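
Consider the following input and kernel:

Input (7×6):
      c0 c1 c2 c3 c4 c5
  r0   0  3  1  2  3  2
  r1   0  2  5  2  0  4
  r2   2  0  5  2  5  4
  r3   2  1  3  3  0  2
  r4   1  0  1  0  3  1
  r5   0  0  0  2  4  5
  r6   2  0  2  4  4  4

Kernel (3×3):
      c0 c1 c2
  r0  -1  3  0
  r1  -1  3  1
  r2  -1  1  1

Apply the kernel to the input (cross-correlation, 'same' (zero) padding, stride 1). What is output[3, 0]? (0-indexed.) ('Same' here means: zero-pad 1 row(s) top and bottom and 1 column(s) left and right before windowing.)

14

The receptive field on the zero-padded input at this output position is [0 2 0 / 0 2 1 / 0 1 0]. Elementwise product with the kernel and sum: 0·-1 + 2·3 + 0·-1 + 2·3 + 1·1 + 0·-1 + 1·1 + 0·1.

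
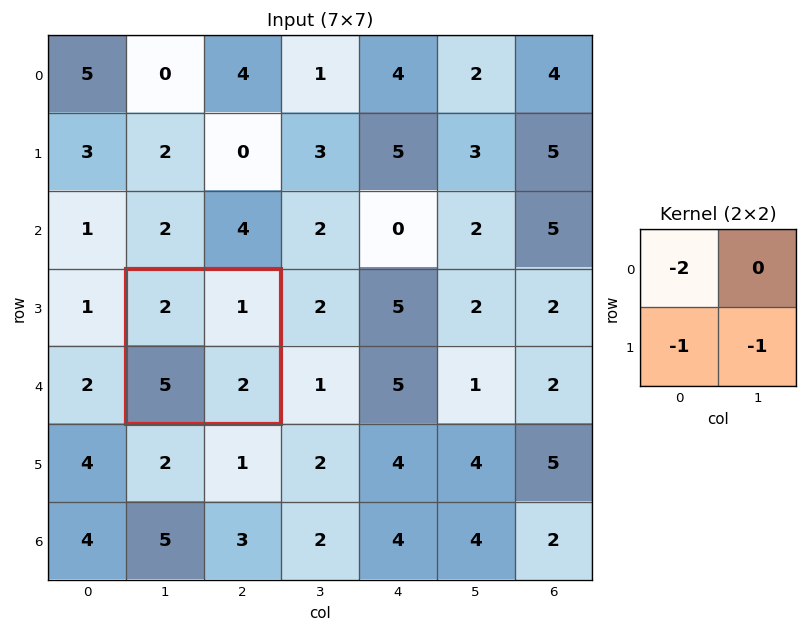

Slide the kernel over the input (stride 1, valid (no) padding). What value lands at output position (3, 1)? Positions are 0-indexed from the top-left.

-11

The receptive field on the input at this output position is [2 1 / 5 2]. Elementwise product with the kernel and sum: 2·-2 + 5·-1 + 2·-1.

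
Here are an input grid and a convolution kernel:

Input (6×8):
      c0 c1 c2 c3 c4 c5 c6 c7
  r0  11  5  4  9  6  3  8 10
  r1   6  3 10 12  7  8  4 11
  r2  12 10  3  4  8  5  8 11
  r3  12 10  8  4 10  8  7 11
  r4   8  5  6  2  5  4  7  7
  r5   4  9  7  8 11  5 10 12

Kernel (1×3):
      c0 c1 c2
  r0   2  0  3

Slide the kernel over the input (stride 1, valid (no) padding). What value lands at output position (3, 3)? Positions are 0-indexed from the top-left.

32

The receptive field on the input at this output position is [4 10 8]. Elementwise product with the kernel and sum: 4·2 + 8·3.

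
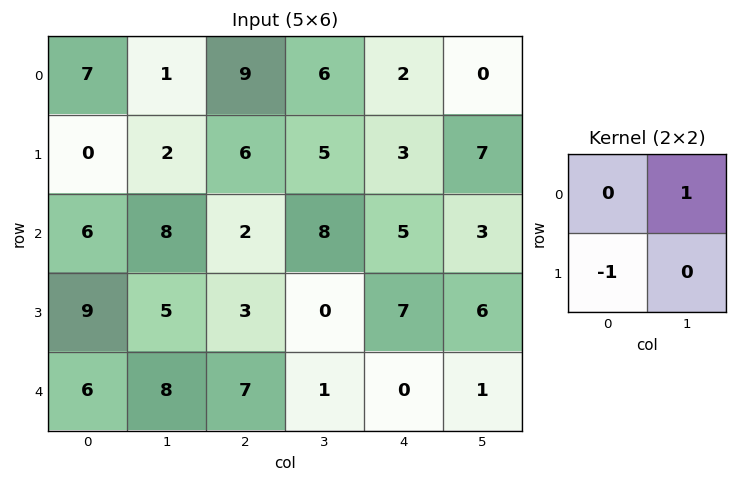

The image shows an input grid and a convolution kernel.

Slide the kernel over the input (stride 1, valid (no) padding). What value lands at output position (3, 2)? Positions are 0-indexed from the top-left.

The receptive field on the input at this output position is [3 0 / 7 1]. Elementwise product with the kernel and sum: 0·1 + 7·-1.

-7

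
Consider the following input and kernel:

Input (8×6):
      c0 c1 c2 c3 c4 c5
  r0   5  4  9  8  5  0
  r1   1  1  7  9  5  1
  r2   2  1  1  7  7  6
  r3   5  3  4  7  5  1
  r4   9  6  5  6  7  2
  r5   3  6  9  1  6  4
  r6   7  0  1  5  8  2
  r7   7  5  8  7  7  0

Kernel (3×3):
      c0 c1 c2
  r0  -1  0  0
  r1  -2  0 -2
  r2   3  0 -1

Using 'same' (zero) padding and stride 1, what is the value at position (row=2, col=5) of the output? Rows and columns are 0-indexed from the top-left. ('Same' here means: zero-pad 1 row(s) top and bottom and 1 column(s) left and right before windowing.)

The receptive field on the zero-padded input at this output position is [5 1 0 / 7 6 0 / 5 1 0]. Elementwise product with the kernel and sum: 5·-1 + 7·-2 + 0·-2 + 5·3 + 0·-1.

-4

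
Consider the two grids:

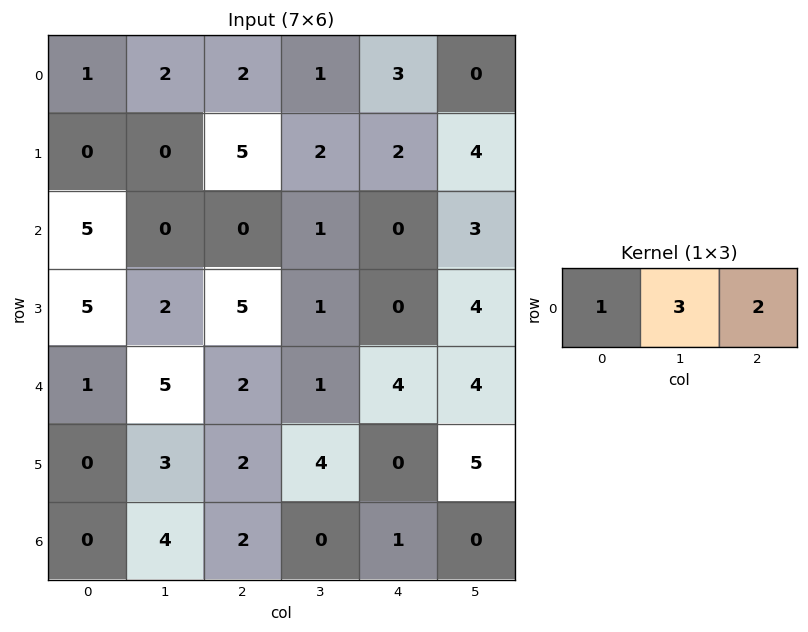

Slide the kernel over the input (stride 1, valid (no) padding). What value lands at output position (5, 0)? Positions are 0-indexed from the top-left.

13

The receptive field on the input at this output position is [0 3 2]. Elementwise product with the kernel and sum: 0·1 + 3·3 + 2·2.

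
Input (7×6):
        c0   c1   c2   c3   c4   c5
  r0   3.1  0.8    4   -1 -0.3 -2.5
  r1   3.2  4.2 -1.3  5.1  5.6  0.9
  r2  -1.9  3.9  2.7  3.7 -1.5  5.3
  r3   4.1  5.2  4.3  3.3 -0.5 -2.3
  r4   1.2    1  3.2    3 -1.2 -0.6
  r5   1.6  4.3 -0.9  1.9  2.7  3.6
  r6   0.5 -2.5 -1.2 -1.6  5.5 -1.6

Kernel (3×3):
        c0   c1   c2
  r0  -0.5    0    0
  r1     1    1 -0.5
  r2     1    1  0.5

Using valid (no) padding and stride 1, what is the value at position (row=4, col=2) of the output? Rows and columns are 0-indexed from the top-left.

-2

The receptive field on the input at this output position is [3.2 3 -1.2 / -0.9 1.9 2.7 / -1.2 -1.6 5.5]. Elementwise product with the kernel and sum: 3.2·-0.5 + -0.9·1 + 1.9·1 + 2.7·-0.5 + -1.2·1 + -1.6·1 + 5.5·0.5.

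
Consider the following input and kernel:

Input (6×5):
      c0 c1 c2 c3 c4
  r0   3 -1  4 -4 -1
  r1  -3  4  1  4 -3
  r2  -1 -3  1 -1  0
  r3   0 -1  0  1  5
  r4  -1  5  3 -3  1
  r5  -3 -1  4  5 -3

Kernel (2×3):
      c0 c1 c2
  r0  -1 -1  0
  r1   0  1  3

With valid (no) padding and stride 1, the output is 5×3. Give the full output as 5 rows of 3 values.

5 10 -5
-1 -7 -6
3 5 16
15 -5 -1
7 11 -4

Output[0,0]: The receptive field on the input at this output position is [3 -1 4 / -3 4 1]. Elementwise product with the kernel and sum: 3·-1 + -1·-1 + 4·1 + 1·3.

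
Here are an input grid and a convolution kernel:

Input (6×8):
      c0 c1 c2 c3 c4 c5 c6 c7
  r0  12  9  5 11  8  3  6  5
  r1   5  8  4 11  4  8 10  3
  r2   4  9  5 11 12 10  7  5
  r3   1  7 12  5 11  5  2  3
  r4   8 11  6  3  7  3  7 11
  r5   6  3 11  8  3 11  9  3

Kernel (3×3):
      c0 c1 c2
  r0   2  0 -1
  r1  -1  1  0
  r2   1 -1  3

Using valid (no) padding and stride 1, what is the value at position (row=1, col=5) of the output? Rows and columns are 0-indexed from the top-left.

22

The receptive field on the input at this output position is [8 10 3 / 10 7 5 / 5 2 3]. Elementwise product with the kernel and sum: 8·2 + 3·-1 + 10·-1 + 7·1 + 5·1 + 2·-1 + 3·3.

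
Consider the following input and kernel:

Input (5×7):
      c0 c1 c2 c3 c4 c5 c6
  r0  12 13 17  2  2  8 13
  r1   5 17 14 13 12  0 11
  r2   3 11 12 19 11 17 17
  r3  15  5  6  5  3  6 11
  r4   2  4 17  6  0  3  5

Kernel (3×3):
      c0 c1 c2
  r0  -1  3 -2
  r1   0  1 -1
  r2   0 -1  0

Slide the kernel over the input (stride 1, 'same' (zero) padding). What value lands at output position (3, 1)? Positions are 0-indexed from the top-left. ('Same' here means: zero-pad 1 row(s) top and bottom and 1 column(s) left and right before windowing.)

The receptive field on the zero-padded input at this output position is [3 11 12 / 15 5 6 / 2 4 17]. Elementwise product with the kernel and sum: 3·-1 + 11·3 + 12·-2 + 5·1 + 6·-1 + 4·-1.

1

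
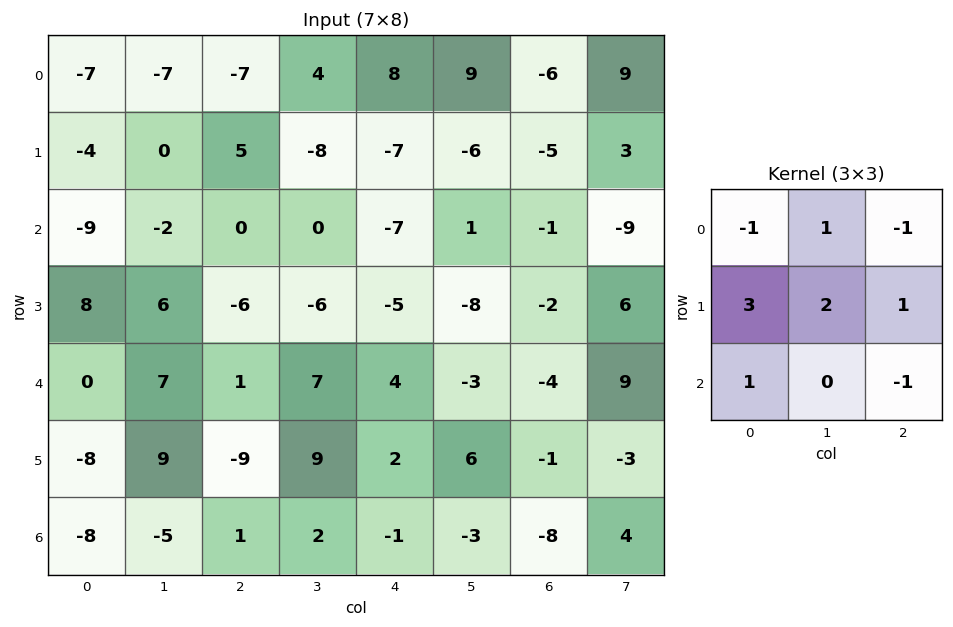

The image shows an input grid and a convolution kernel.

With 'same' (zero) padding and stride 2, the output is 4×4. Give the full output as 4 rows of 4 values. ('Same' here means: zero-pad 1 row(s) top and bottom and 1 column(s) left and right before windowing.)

-21 -23 35 15
-30 19 -4 -24
0 24 38 1
-38 -38 -12 -25

Output[0,0]: The receptive field on the zero-padded input at this output position is [0 0 0 / 0 -7 -7 / 0 -4 0]. Elementwise product with the kernel and sum: 0·-1 + 0·1 + 0·-1 + 0·3 + -7·2 + -7·1 + 0·1 + 0·-1.
Output[0,1]: The receptive field on the zero-padded input at this output position is [0 0 0 / -7 -7 4 / 0 5 -8]. Elementwise product with the kernel and sum: 0·-1 + 0·1 + 0·-1 + -7·3 + -7·2 + 4·1 + 0·1 + -8·-1.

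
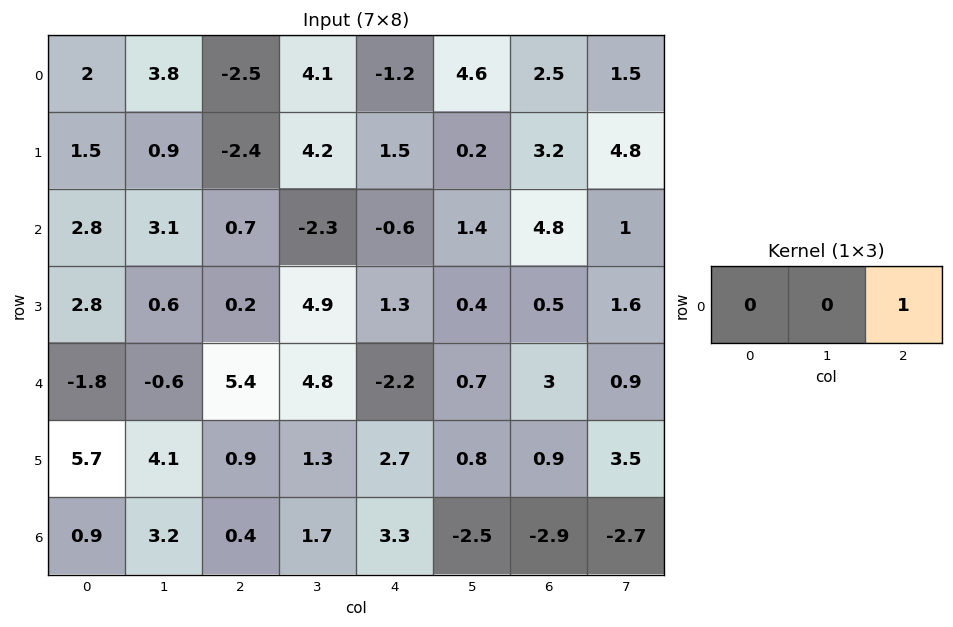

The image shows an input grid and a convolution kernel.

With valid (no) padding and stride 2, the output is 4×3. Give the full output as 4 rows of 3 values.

Output[0,0]: The receptive field on the input at this output position is [2 3.8 -2.5]. Elementwise product with the kernel and sum: -2.5·1.

-2.5 -1.2 2.5
0.7 -0.6 4.8
5.4 -2.2 3
0.4 3.3 -2.9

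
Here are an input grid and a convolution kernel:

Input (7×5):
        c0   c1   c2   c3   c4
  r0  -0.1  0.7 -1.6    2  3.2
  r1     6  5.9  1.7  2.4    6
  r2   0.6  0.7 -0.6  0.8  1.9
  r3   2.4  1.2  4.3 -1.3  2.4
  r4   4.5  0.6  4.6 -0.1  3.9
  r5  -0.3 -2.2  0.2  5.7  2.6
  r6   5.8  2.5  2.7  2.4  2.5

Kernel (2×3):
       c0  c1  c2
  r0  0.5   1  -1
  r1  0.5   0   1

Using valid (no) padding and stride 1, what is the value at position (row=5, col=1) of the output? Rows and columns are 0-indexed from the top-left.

-2.95

The receptive field on the input at this output position is [-2.2 0.2 5.7 / 2.5 2.7 2.4]. Elementwise product with the kernel and sum: -2.2·0.5 + 0.2·1 + 5.7·-1 + 2.5·0.5 + 2.4·1.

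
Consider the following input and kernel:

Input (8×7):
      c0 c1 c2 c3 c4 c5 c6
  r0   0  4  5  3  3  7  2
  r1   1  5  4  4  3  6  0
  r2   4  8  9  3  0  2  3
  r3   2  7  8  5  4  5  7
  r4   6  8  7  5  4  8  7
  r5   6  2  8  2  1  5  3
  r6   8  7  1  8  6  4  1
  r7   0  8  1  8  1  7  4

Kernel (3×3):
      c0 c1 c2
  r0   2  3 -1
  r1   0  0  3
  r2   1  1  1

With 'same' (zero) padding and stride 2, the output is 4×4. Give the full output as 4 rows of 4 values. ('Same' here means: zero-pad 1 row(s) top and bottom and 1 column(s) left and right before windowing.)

Output[0,0]: The receptive field on the zero-padded input at this output position is [0 0 0 / 0 0 4 / 0 1 5]. Elementwise product with the kernel and sum: 0·2 + 0·3 + 0·-1 + 4·3 + 0·1 + 1·1 + 5·1.

18 22 34 6
31 47 31 24
31 60 49 39
45 67 30 30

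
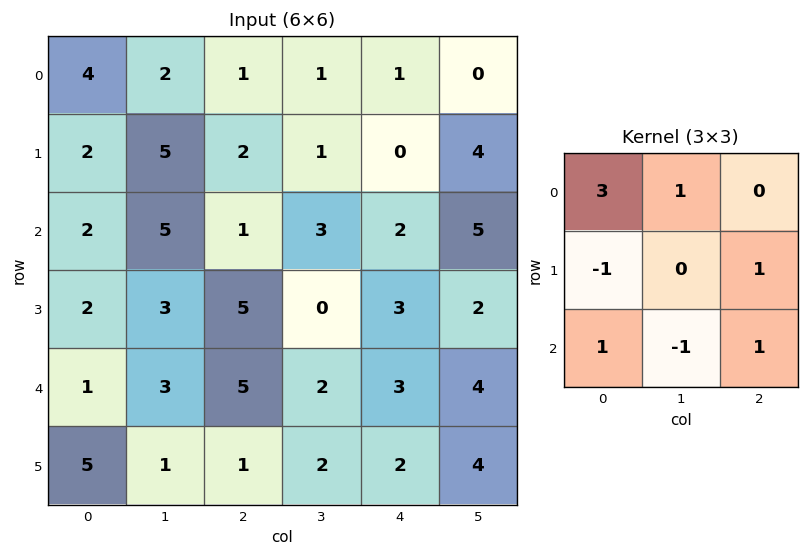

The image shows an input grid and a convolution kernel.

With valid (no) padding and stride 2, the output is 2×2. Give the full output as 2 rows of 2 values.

12 2
17 10

Output[0,0]: The receptive field on the input at this output position is [4 2 1 / 2 5 2 / 2 5 1]. Elementwise product with the kernel and sum: 4·3 + 2·1 + 2·-1 + 2·1 + 2·1 + 5·-1 + 1·1.
Output[0,1]: The receptive field on the input at this output position is [1 1 1 / 2 1 0 / 1 3 2]. Elementwise product with the kernel and sum: 1·3 + 1·1 + 2·-1 + 0·1 + 1·1 + 3·-1 + 2·1.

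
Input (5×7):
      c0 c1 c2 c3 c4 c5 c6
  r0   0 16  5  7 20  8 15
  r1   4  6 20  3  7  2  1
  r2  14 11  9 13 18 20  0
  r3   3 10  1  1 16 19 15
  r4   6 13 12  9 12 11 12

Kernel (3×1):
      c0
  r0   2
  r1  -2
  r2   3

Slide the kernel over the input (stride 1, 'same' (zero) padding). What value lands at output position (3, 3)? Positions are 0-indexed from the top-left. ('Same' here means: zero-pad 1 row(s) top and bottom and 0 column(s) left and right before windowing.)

51

The receptive field on the zero-padded input at this output position is [13 / 1 / 9]. Elementwise product with the kernel and sum: 13·2 + 1·-2 + 9·3.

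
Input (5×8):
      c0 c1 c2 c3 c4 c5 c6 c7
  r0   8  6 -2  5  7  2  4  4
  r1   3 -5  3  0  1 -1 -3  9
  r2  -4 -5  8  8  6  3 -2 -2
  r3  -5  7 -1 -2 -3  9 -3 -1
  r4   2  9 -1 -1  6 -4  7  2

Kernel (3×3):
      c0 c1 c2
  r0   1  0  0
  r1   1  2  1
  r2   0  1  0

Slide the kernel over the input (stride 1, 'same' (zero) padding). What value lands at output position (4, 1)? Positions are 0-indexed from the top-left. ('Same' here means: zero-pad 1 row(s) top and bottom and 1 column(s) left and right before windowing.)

The receptive field on the zero-padded input at this output position is [-5 7 -1 / 2 9 -1 / 0 0 0]. Elementwise product with the kernel and sum: -5·1 + 2·1 + 9·2 + -1·1 + 0·1.

14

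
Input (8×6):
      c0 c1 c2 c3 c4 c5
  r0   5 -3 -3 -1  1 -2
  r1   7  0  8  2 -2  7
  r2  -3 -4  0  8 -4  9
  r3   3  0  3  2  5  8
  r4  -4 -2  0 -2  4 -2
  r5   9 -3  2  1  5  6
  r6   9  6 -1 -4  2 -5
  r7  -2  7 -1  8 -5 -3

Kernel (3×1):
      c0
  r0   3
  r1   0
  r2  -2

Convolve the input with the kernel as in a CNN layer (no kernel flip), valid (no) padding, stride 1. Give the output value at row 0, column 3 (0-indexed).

-19

The receptive field on the input at this output position is [-1 / 2 / 8]. Elementwise product with the kernel and sum: -1·3 + 8·-2.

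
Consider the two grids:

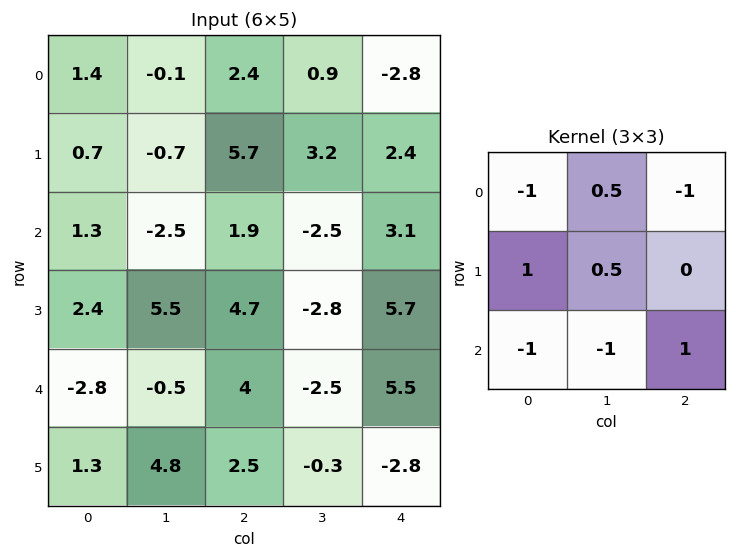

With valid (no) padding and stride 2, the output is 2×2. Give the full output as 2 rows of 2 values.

-0.4 11.85
8 1.05

Output[0,0]: The receptive field on the input at this output position is [1.4 -0.1 2.4 / 0.7 -0.7 5.7 / 1.3 -2.5 1.9]. Elementwise product with the kernel and sum: 1.4·-1 + -0.1·0.5 + 2.4·-1 + 0.7·1 + -0.7·0.5 + 1.3·-1 + -2.5·-1 + 1.9·1.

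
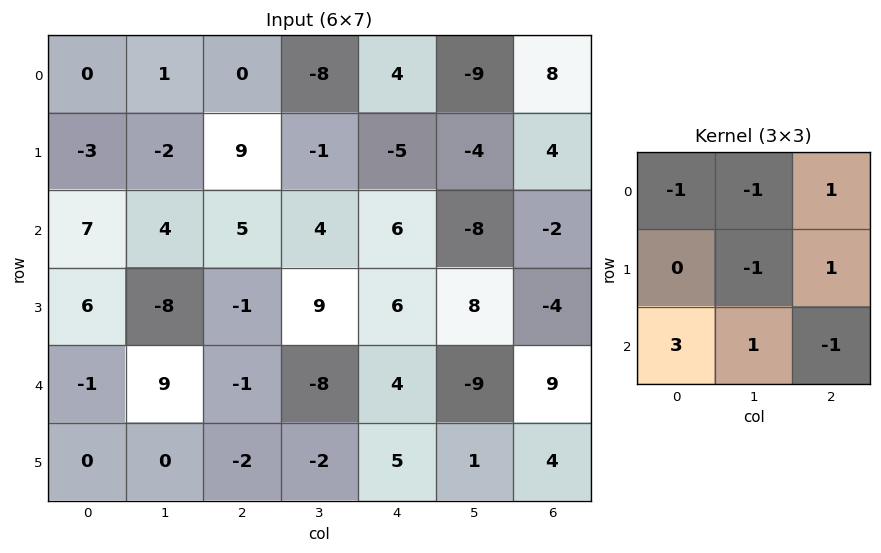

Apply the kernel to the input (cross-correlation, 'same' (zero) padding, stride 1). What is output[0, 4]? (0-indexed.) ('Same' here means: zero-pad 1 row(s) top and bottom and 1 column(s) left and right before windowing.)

The receptive field on the zero-padded input at this output position is [0 0 0 / -8 4 -9 / -1 -5 -4]. Elementwise product with the kernel and sum: 0·-1 + 0·-1 + 0·1 + 4·-1 + -9·1 + -1·3 + -5·1 + -4·-1.

-17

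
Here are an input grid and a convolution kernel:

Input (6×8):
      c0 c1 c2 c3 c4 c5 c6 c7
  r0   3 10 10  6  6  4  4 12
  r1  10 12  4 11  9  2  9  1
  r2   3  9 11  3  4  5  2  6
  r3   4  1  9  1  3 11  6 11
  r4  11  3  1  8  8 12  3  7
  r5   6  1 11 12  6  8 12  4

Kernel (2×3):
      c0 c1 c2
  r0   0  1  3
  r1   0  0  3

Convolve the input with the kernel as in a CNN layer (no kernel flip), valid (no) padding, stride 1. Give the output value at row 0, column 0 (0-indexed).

52

The receptive field on the input at this output position is [3 10 10 / 10 12 4]. Elementwise product with the kernel and sum: 10·1 + 10·3 + 4·3.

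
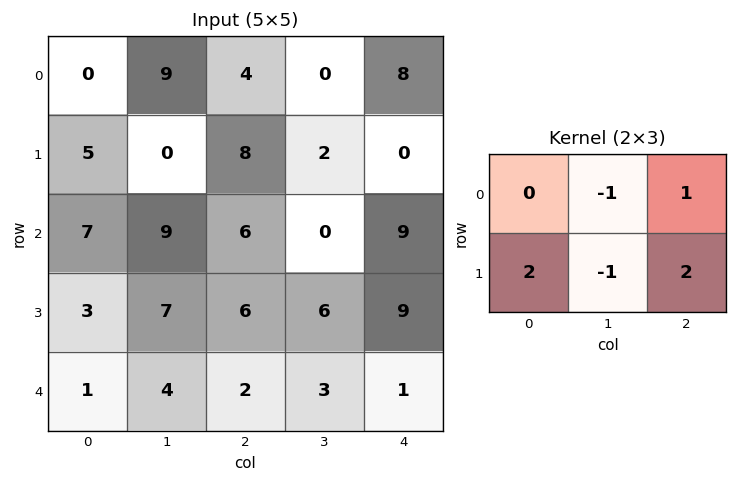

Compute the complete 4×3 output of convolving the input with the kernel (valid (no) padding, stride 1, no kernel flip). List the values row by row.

21 -8 22
25 6 28
8 14 33
1 12 6

Output[0,0]: The receptive field on the input at this output position is [0 9 4 / 5 0 8]. Elementwise product with the kernel and sum: 9·-1 + 4·1 + 5·2 + 0·-1 + 8·2.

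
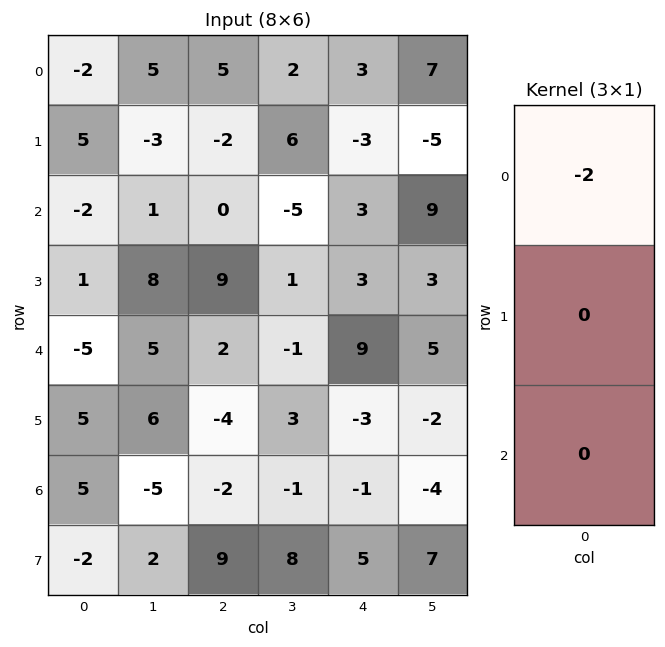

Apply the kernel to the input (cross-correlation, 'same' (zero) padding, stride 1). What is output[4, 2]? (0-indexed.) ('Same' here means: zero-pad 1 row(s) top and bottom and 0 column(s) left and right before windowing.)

-18

The receptive field on the zero-padded input at this output position is [9 / 2 / -4]. Elementwise product with the kernel and sum: 9·-2.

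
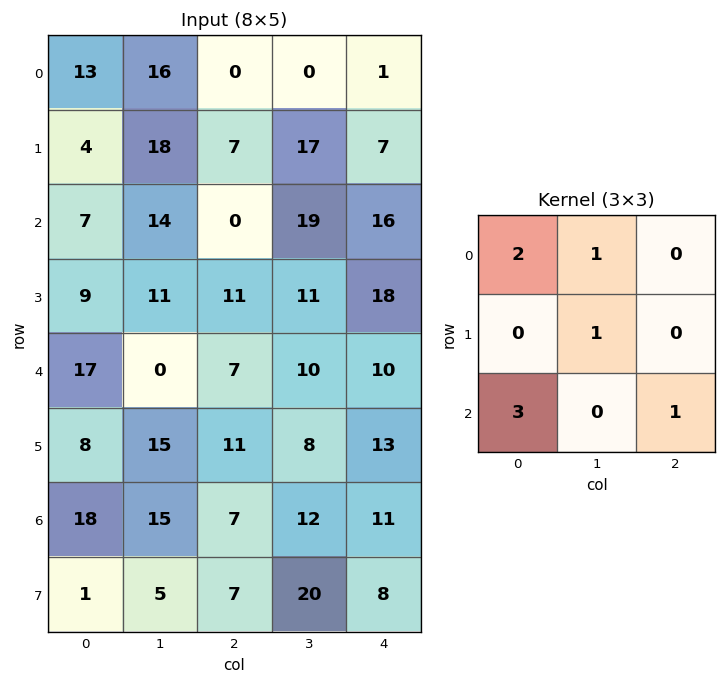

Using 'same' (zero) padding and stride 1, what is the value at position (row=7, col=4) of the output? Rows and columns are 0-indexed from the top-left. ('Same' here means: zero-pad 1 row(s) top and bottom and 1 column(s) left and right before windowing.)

43

The receptive field on the zero-padded input at this output position is [12 11 0 / 20 8 0 / 0 0 0]. Elementwise product with the kernel and sum: 12·2 + 11·1 + 8·1 + 0·3 + 0·1.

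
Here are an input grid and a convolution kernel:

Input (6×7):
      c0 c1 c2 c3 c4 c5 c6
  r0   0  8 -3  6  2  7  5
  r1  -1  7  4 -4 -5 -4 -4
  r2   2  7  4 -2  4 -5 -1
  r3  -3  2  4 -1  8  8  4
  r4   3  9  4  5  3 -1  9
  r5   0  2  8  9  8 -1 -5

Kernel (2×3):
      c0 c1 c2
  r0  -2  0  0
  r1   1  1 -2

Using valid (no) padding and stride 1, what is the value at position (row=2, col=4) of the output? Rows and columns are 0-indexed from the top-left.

The receptive field on the input at this output position is [4 -5 -1 / 8 8 4]. Elementwise product with the kernel and sum: 4·-2 + 8·1 + 8·1 + 4·-2.

0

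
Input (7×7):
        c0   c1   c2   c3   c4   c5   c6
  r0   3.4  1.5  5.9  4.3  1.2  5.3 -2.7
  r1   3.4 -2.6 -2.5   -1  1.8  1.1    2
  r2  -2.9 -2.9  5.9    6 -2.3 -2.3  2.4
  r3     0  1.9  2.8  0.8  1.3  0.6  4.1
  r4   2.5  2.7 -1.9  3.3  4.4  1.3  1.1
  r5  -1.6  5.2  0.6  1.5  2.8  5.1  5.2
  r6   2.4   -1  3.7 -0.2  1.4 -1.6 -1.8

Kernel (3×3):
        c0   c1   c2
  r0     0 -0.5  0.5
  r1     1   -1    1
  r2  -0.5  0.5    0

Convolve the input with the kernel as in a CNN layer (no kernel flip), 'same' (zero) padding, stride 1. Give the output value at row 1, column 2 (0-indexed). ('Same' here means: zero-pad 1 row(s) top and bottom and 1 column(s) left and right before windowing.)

2.5

The receptive field on the zero-padded input at this output position is [1.5 5.9 4.3 / -2.6 -2.5 -1 / -2.9 5.9 6]. Elementwise product with the kernel and sum: 5.9·-0.5 + 4.3·0.5 + -2.6·1 + -2.5·-1 + -1·1 + -2.9·-0.5 + 5.9·0.5.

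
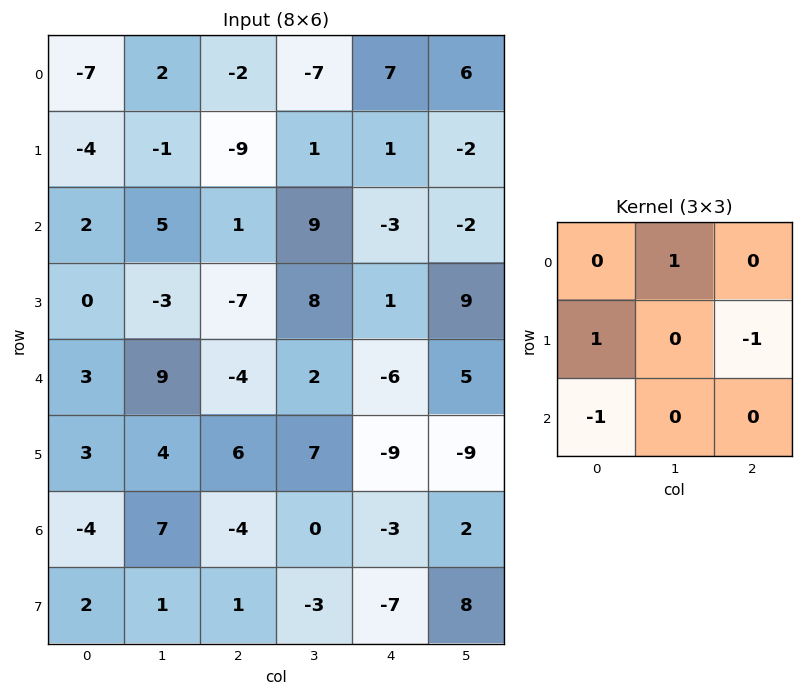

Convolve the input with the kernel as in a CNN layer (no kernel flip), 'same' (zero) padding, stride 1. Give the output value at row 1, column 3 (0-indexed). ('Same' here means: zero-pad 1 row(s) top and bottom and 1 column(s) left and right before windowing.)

-18

The receptive field on the zero-padded input at this output position is [-2 -7 7 / -9 1 1 / 1 9 -3]. Elementwise product with the kernel and sum: -7·1 + -9·1 + 1·-1 + 1·-1.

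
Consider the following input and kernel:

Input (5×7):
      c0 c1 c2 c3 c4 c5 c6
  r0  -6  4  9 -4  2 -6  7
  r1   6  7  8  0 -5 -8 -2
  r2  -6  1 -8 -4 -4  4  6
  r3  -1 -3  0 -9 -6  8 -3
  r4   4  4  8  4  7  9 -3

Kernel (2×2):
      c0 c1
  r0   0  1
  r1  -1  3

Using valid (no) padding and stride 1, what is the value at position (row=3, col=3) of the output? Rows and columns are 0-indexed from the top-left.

The receptive field on the input at this output position is [-9 -6 / 4 7]. Elementwise product with the kernel and sum: -6·1 + 4·-1 + 7·3.

11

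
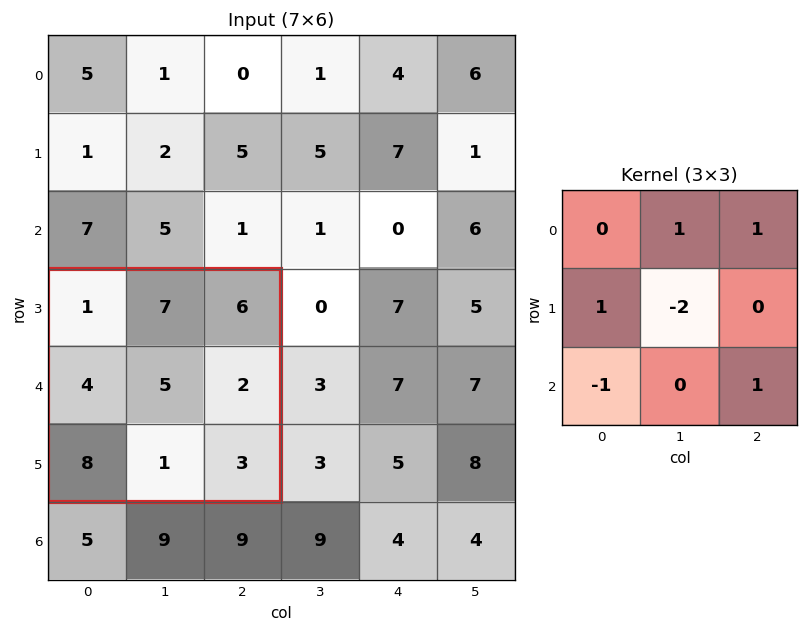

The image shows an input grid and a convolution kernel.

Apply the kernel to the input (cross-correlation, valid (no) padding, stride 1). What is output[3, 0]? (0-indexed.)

2

The receptive field on the input at this output position is [1 7 6 / 4 5 2 / 8 1 3]. Elementwise product with the kernel and sum: 7·1 + 6·1 + 4·1 + 5·-2 + 8·-1 + 3·1.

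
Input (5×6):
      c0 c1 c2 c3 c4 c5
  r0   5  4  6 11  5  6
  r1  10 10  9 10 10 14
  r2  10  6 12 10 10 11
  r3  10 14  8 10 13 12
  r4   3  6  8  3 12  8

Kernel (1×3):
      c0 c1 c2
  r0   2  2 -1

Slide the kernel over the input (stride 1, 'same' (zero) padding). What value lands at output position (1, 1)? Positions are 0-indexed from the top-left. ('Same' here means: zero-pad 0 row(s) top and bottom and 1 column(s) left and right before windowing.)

31

The receptive field on the zero-padded input at this output position is [10 10 9]. Elementwise product with the kernel and sum: 10·2 + 10·2 + 9·-1.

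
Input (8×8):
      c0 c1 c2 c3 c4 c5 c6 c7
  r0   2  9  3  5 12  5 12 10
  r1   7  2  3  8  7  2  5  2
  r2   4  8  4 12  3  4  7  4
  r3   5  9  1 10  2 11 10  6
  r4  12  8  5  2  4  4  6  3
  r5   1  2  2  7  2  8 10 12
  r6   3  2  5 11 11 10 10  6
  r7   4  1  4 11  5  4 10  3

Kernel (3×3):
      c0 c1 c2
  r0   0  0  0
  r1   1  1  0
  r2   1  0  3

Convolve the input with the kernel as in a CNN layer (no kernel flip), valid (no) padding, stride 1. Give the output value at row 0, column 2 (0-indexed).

The receptive field on the input at this output position is [3 5 12 / 3 8 7 / 4 12 3]. Elementwise product with the kernel and sum: 3·1 + 8·1 + 4·1 + 3·3.

24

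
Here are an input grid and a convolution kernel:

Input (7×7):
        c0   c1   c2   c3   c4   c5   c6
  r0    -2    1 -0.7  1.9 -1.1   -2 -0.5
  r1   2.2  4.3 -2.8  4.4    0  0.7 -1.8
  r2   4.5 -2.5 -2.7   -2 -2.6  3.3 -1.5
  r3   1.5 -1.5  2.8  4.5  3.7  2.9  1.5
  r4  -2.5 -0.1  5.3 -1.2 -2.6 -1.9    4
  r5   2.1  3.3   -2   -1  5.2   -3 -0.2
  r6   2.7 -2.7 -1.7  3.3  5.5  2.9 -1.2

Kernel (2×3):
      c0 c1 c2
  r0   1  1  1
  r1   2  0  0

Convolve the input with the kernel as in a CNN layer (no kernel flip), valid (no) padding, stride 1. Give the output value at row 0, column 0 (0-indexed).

The receptive field on the input at this output position is [-2 1 -0.7 / 2.2 4.3 -2.8]. Elementwise product with the kernel and sum: -2·1 + 1·1 + -0.7·1 + 2.2·2.

2.7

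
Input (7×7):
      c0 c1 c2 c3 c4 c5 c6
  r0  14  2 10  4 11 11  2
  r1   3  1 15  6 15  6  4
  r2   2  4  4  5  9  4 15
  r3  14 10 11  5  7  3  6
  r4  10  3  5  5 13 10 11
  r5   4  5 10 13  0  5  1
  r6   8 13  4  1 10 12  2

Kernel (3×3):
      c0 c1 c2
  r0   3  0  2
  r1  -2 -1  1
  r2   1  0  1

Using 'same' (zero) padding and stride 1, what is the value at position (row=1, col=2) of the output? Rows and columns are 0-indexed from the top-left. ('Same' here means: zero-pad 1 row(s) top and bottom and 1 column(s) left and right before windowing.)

12

The receptive field on the zero-padded input at this output position is [2 10 4 / 1 15 6 / 4 4 5]. Elementwise product with the kernel and sum: 2·3 + 4·2 + 1·-2 + 15·-1 + 6·1 + 4·1 + 5·1.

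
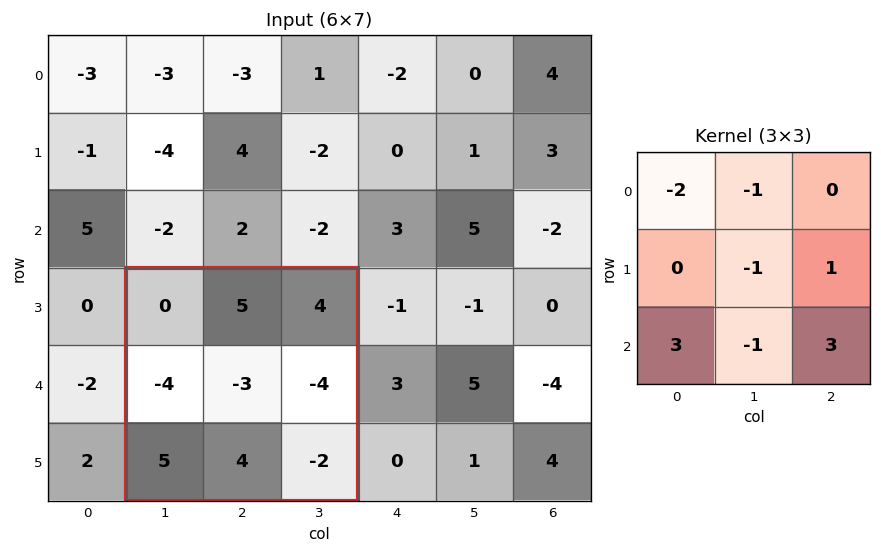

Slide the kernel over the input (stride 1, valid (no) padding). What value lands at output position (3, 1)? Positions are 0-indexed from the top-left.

The receptive field on the input at this output position is [0 5 4 / -4 -3 -4 / 5 4 -2]. Elementwise product with the kernel and sum: 0·-2 + 5·-1 + -3·-1 + -4·1 + 5·3 + 4·-1 + -2·3.

-1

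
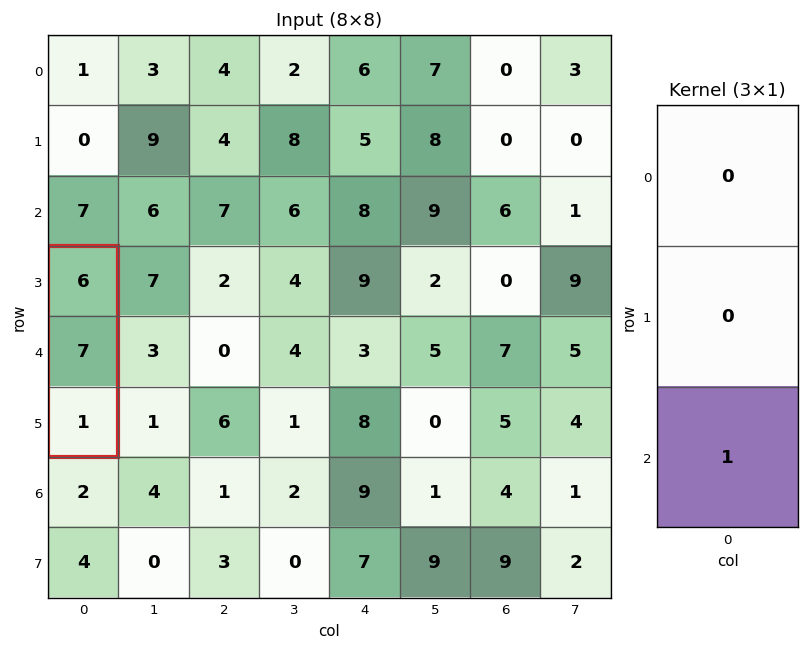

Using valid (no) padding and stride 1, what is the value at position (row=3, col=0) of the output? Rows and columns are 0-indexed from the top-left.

1

The receptive field on the input at this output position is [6 / 7 / 1]. Elementwise product with the kernel and sum: 1·1.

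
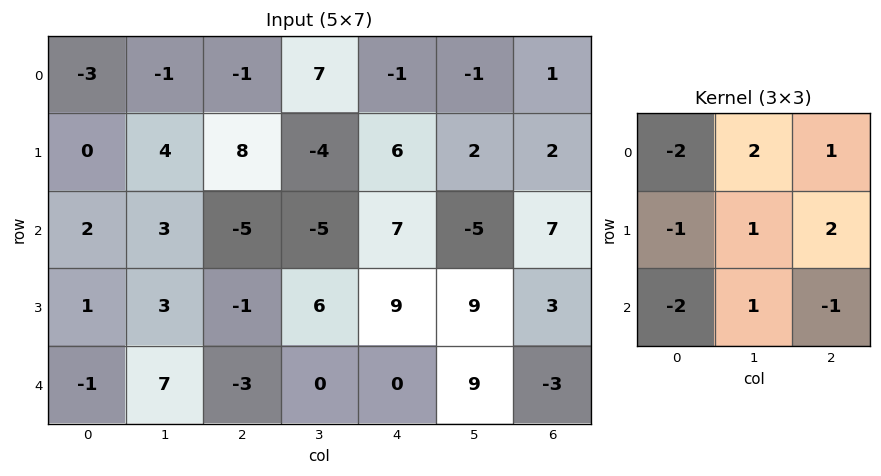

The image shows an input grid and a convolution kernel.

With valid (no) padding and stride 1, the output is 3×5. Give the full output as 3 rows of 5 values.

27 -3 13 19 -25
9 -27 -5 12 -16
9 -30 38 31 1

Output[0,0]: The receptive field on the input at this output position is [-3 -1 -1 / 0 4 8 / 2 3 -5]. Elementwise product with the kernel and sum: -3·-2 + -1·2 + -1·1 + 0·-1 + 4·1 + 8·2 + 2·-2 + 3·1 + -5·-1.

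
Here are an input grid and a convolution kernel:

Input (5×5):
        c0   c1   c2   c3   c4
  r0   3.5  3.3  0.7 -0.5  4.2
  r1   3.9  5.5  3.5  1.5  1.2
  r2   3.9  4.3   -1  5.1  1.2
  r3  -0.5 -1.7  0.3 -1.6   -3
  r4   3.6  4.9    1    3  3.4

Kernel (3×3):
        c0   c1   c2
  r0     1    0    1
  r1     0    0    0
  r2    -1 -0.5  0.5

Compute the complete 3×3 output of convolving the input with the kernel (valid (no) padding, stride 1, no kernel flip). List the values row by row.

-2.35 1.55 3.95
8.9 7.75 3.7
-2.65 5.5 -0.6

Output[0,0]: The receptive field on the input at this output position is [3.5 3.3 0.7 / 3.9 5.5 3.5 / 3.9 4.3 -1]. Elementwise product with the kernel and sum: 3.5·1 + 0.7·1 + 3.9·-1 + 4.3·-0.5 + -1·0.5.
Output[0,1]: The receptive field on the input at this output position is [3.3 0.7 -0.5 / 5.5 3.5 1.5 / 4.3 -1 5.1]. Elementwise product with the kernel and sum: 3.3·1 + -0.5·1 + 4.3·-1 + -1·-0.5 + 5.1·0.5.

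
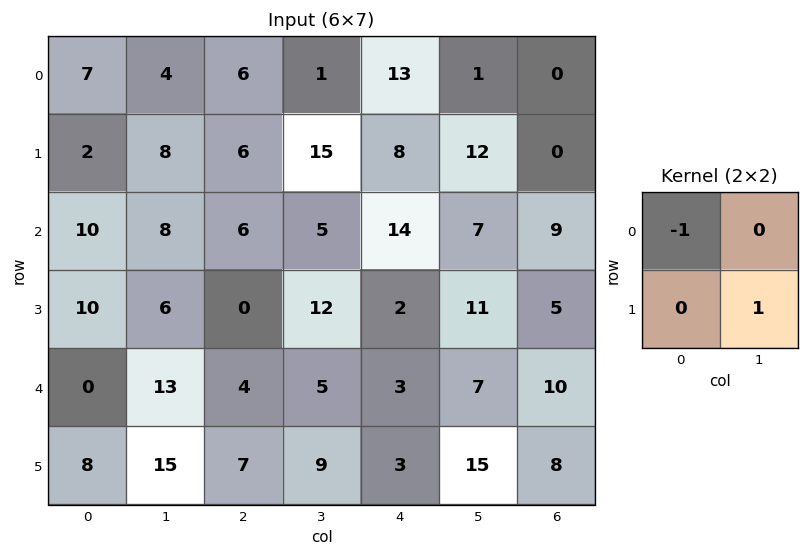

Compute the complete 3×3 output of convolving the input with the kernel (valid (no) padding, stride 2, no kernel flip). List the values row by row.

1 9 -1
-4 6 -3
15 5 12

Output[0,0]: The receptive field on the input at this output position is [7 4 / 2 8]. Elementwise product with the kernel and sum: 7·-1 + 8·1.
Output[0,1]: The receptive field on the input at this output position is [6 1 / 6 15]. Elementwise product with the kernel and sum: 6·-1 + 15·1.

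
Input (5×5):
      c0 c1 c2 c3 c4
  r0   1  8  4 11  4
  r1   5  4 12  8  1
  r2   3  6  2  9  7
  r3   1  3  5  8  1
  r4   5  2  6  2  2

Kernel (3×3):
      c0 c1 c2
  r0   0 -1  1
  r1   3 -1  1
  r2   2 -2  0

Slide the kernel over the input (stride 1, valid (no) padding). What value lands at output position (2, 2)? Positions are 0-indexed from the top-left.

14

The receptive field on the input at this output position is [2 9 7 / 5 8 1 / 6 2 2]. Elementwise product with the kernel and sum: 9·-1 + 7·1 + 5·3 + 8·-1 + 1·1 + 6·2 + 2·-2.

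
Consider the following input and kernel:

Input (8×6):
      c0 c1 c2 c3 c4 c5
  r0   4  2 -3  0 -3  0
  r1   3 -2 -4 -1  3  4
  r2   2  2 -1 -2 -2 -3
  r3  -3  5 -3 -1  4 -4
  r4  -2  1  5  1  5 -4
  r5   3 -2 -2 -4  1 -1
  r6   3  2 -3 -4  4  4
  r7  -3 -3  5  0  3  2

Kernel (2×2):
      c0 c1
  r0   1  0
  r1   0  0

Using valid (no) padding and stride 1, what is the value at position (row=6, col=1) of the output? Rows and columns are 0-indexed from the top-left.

The receptive field on the input at this output position is [2 -3 / -3 5]. Elementwise product with the kernel and sum: 2·1.

2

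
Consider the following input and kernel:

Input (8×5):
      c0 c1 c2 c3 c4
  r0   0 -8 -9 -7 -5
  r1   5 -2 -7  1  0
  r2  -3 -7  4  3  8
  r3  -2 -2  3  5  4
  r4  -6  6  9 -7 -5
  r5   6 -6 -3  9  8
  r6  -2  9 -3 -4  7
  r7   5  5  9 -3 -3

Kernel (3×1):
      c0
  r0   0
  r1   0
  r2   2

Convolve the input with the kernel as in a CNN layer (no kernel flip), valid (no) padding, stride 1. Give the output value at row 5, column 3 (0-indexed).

-6

The receptive field on the input at this output position is [9 / -4 / -3]. Elementwise product with the kernel and sum: -3·2.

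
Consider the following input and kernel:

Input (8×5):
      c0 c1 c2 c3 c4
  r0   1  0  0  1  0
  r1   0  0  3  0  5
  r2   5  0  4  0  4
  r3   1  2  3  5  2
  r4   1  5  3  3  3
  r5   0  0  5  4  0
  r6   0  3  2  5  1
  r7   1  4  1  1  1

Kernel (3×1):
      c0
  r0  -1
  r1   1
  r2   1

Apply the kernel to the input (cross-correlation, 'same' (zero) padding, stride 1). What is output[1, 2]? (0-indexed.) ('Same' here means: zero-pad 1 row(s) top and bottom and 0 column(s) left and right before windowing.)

The receptive field on the zero-padded input at this output position is [0 / 3 / 4]. Elementwise product with the kernel and sum: 0·-1 + 3·1 + 4·1.

7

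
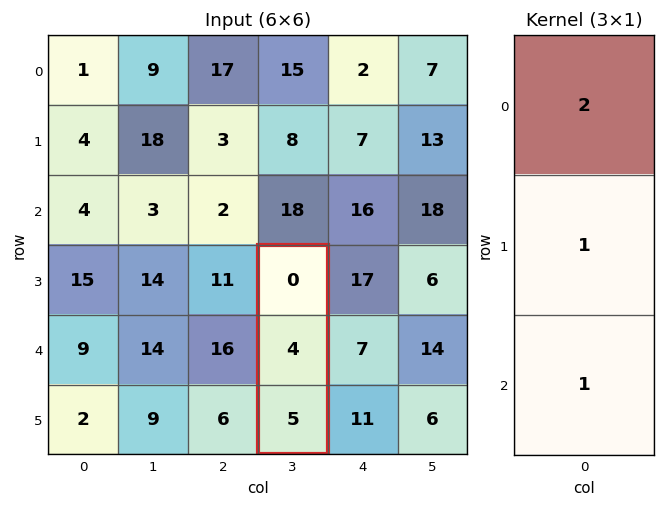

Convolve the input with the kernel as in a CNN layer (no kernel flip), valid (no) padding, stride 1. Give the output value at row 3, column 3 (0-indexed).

The receptive field on the input at this output position is [0 / 4 / 5]. Elementwise product with the kernel and sum: 0·2 + 4·1 + 5·1.

9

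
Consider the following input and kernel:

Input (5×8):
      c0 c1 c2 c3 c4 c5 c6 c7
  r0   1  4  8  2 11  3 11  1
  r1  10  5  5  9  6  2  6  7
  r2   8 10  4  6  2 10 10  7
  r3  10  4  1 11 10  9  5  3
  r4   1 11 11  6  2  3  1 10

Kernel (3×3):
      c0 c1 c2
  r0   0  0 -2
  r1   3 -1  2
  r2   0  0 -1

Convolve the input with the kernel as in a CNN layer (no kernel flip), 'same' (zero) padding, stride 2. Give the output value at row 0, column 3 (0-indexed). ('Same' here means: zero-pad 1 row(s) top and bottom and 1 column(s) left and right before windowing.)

-7

The receptive field on the zero-padded input at this output position is [0 0 0 / 3 11 1 / 2 6 7]. Elementwise product with the kernel and sum: 0·-2 + 3·3 + 11·-1 + 1·2 + 7·-1.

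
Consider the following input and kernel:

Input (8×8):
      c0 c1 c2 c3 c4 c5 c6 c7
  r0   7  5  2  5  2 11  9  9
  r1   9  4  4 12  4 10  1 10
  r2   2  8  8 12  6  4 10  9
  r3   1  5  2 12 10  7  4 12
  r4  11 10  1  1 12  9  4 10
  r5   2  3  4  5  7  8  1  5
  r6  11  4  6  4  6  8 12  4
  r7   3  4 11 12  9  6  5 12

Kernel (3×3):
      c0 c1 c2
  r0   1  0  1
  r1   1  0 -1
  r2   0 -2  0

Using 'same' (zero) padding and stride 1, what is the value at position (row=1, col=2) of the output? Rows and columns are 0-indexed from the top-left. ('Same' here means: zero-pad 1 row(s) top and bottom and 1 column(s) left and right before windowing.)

-14

The receptive field on the zero-padded input at this output position is [5 2 5 / 4 4 12 / 8 8 12]. Elementwise product with the kernel and sum: 5·1 + 5·1 + 4·1 + 12·-1 + 8·-2.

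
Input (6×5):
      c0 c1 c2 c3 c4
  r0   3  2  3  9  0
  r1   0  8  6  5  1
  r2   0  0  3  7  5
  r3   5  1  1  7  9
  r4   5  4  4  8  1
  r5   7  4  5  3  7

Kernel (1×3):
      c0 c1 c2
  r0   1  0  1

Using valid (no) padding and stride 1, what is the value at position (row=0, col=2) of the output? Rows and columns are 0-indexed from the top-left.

3

The receptive field on the input at this output position is [3 9 0]. Elementwise product with the kernel and sum: 3·1 + 0·1.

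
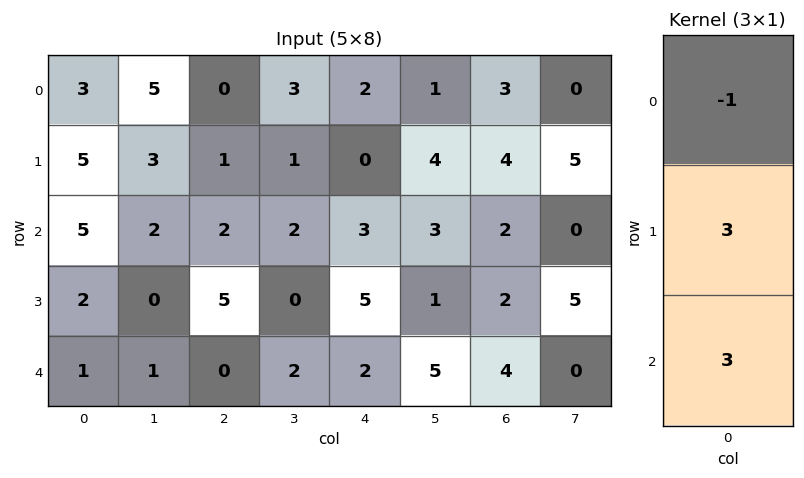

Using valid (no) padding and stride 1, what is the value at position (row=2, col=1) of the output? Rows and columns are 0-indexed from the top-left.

1

The receptive field on the input at this output position is [2 / 0 / 1]. Elementwise product with the kernel and sum: 2·-1 + 0·3 + 1·3.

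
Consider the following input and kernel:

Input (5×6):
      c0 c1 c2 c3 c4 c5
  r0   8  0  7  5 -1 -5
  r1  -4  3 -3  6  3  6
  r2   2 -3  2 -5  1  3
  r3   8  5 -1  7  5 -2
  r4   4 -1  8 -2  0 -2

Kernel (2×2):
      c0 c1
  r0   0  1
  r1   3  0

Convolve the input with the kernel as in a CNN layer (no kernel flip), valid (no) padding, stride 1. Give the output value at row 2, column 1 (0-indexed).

The receptive field on the input at this output position is [-3 2 / 5 -1]. Elementwise product with the kernel and sum: 2·1 + 5·3.

17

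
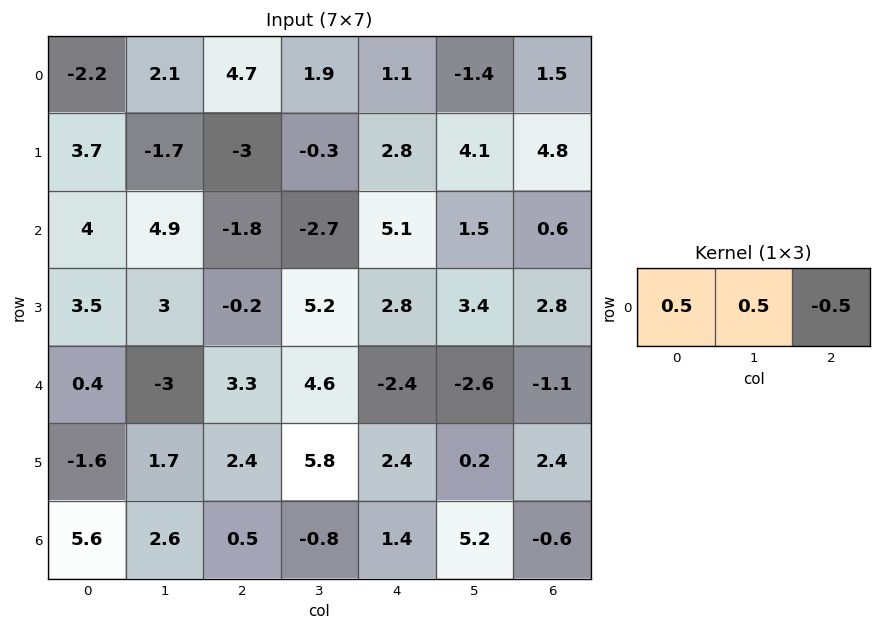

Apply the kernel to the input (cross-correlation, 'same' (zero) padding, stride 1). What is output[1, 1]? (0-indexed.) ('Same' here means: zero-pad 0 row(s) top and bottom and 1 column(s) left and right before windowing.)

2.5

The receptive field on the zero-padded input at this output position is [3.7 -1.7 -3]. Elementwise product with the kernel and sum: 3.7·0.5 + -1.7·0.5 + -3·-0.5.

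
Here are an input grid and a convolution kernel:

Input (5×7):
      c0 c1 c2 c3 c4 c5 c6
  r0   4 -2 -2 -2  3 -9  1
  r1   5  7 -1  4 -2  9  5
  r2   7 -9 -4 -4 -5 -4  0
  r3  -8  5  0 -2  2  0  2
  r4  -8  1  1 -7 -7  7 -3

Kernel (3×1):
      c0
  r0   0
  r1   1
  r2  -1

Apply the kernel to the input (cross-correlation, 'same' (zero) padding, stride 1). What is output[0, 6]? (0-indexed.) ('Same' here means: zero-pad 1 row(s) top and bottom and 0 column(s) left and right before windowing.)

The receptive field on the zero-padded input at this output position is [0 / 1 / 5]. Elementwise product with the kernel and sum: 1·1 + 5·-1.

-4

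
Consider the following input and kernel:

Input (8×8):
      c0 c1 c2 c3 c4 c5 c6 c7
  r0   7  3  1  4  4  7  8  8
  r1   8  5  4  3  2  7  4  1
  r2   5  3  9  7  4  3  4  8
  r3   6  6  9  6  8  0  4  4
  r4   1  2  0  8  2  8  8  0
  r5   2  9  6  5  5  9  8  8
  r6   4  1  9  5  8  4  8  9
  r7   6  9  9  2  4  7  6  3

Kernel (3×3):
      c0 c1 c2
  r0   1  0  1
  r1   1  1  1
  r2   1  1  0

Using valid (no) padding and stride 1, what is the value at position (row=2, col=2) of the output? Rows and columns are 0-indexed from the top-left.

44

The receptive field on the input at this output position is [9 7 4 / 9 6 8 / 0 8 2]. Elementwise product with the kernel and sum: 9·1 + 4·1 + 9·1 + 6·1 + 8·1 + 0·1 + 8·1.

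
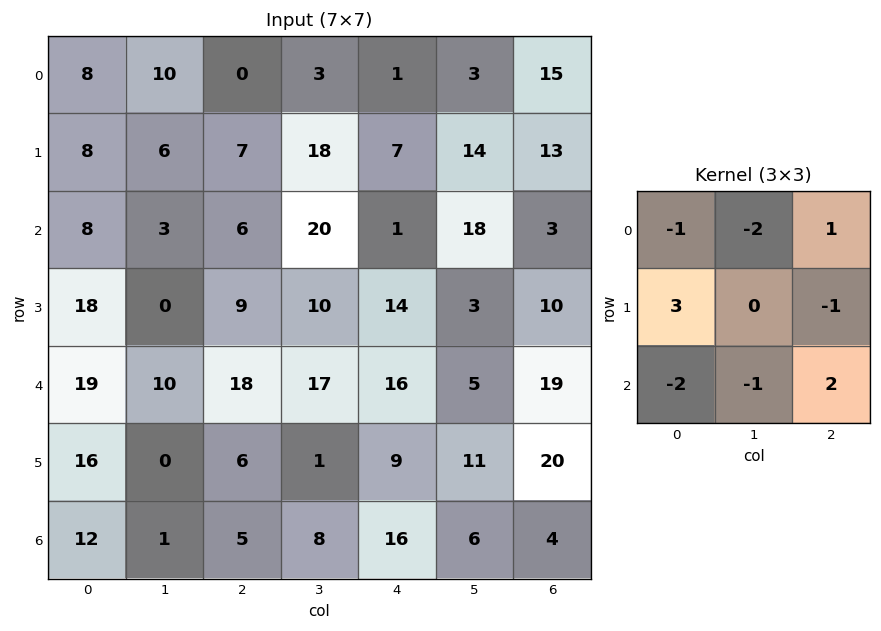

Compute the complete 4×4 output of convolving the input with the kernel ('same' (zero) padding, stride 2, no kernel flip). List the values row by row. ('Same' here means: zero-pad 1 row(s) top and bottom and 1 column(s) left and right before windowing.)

-6 44 -9 -32
-31 -2 -4 -2
-62 1 22 -50
-33 -16 10 -33

Output[0,0]: The receptive field on the zero-padded input at this output position is [0 0 0 / 0 8 10 / 0 8 6]. Elementwise product with the kernel and sum: 0·-1 + 0·-2 + 0·1 + 0·3 + 10·-1 + 0·-2 + 8·-1 + 6·2.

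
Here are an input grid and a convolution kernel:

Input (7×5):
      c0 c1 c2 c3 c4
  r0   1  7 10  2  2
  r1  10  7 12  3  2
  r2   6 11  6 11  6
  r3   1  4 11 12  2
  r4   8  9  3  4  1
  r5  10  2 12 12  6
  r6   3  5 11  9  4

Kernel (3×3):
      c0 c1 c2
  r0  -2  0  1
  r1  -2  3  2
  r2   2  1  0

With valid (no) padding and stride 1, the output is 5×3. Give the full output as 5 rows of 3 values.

56 44 -6
31 26 45
51 59 22
48 19 24
8 63 50

Output[0,0]: The receptive field on the input at this output position is [1 7 10 / 10 7 12 / 6 11 6]. Elementwise product with the kernel and sum: 1·-2 + 10·1 + 10·-2 + 7·3 + 12·2 + 6·2 + 11·1.
Output[0,1]: The receptive field on the input at this output position is [7 10 2 / 7 12 3 / 11 6 11]. Elementwise product with the kernel and sum: 7·-2 + 2·1 + 7·-2 + 12·3 + 3·2 + 11·2 + 6·1.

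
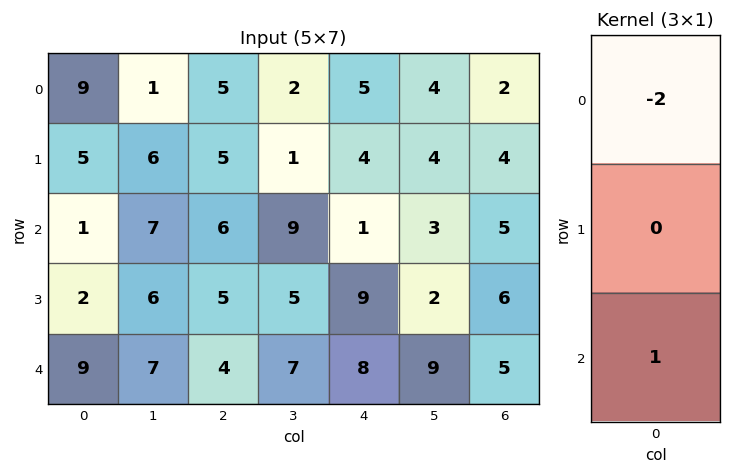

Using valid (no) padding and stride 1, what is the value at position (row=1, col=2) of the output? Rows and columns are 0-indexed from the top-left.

The receptive field on the input at this output position is [5 / 6 / 5]. Elementwise product with the kernel and sum: 5·-2 + 5·1.

-5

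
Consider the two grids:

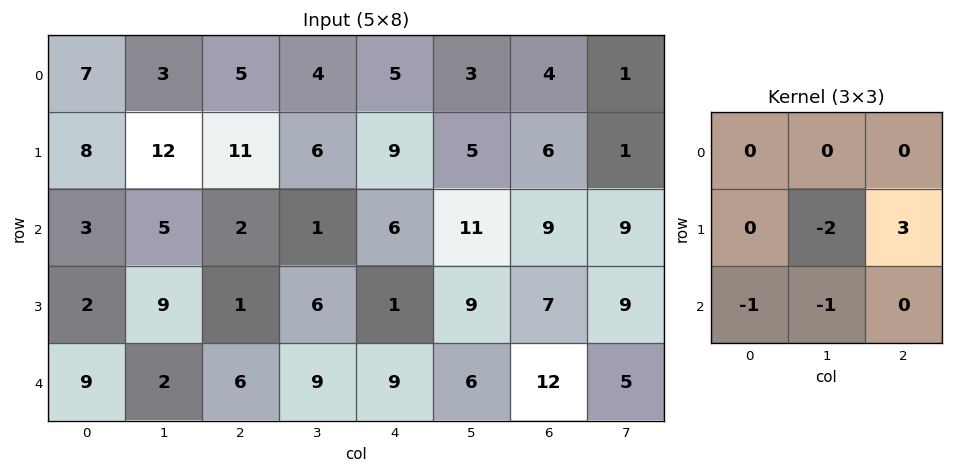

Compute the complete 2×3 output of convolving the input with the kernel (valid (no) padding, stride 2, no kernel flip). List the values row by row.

1 12 -9
-26 -24 -12

Output[0,0]: The receptive field on the input at this output position is [7 3 5 / 8 12 11 / 3 5 2]. Elementwise product with the kernel and sum: 12·-2 + 11·3 + 3·-1 + 5·-1.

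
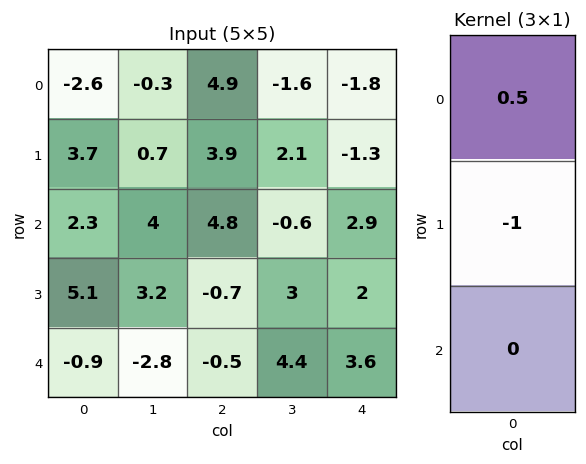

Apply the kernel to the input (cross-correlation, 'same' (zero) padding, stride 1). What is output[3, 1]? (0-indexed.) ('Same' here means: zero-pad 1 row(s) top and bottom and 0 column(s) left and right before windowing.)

-1.2

The receptive field on the zero-padded input at this output position is [4 / 3.2 / -2.8]. Elementwise product with the kernel and sum: 4·0.5 + 3.2·-1.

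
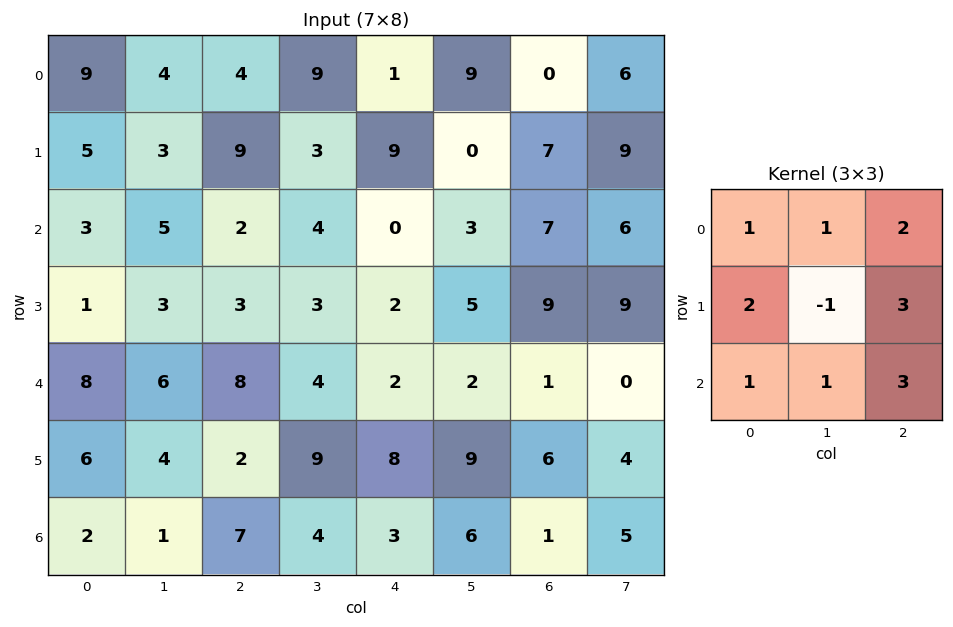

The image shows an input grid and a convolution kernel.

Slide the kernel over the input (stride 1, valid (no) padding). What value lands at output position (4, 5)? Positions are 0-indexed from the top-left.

The receptive field on the input at this output position is [2 1 0 / 9 6 4 / 6 1 5]. Elementwise product with the kernel and sum: 2·1 + 1·1 + 0·2 + 9·2 + 6·-1 + 4·3 + 6·1 + 1·1 + 5·3.

49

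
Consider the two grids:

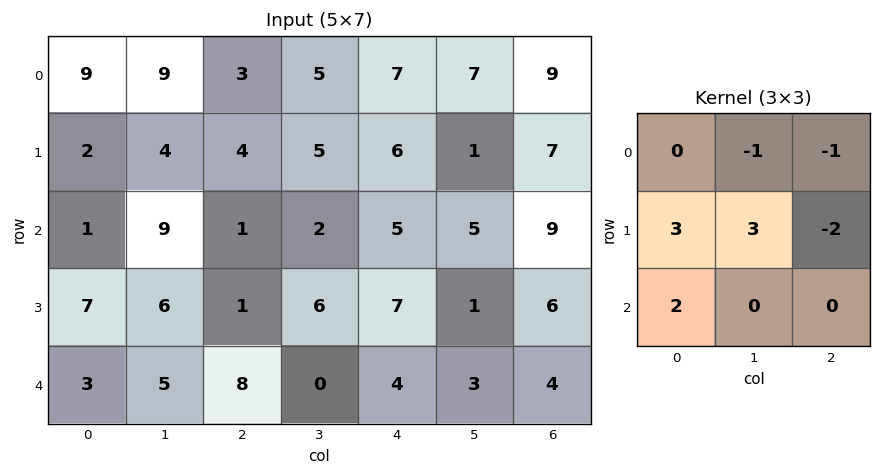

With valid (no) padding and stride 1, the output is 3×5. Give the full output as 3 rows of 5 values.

0 24 5 21 1
34 29 -10 16 18
33 16 16 27 6

Output[0,0]: The receptive field on the input at this output position is [9 9 3 / 2 4 4 / 1 9 1]. Elementwise product with the kernel and sum: 9·-1 + 3·-1 + 2·3 + 4·3 + 4·-2 + 1·2.
Output[0,1]: The receptive field on the input at this output position is [9 3 5 / 4 4 5 / 9 1 2]. Elementwise product with the kernel and sum: 3·-1 + 5·-1 + 4·3 + 4·3 + 5·-2 + 9·2.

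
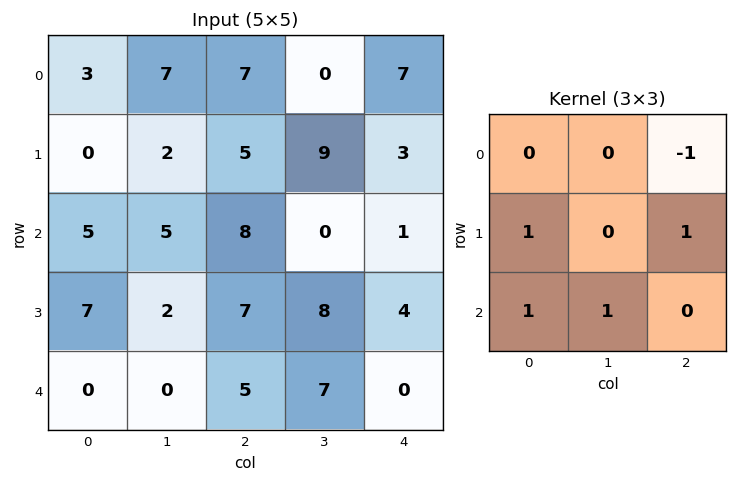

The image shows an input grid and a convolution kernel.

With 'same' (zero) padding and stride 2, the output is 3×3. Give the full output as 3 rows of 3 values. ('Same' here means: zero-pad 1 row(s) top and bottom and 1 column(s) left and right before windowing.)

Output[0,0]: The receptive field on the zero-padded input at this output position is [0 0 0 / 0 3 7 / 0 0 2]. Elementwise product with the kernel and sum: 0·-1 + 0·1 + 7·1 + 0·1 + 0·1.
Output[0,1]: The receptive field on the zero-padded input at this output position is [0 0 0 / 7 7 0 / 2 5 9]. Elementwise product with the kernel and sum: 0·-1 + 7·1 + 0·1 + 2·1 + 5·1.

7 14 12
10 5 12
-2 -1 7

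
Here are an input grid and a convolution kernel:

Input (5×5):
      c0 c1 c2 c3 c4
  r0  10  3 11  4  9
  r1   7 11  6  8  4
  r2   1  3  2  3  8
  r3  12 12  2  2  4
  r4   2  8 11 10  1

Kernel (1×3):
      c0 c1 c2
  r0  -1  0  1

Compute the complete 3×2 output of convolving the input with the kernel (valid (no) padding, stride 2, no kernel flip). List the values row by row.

Output[0,0]: The receptive field on the input at this output position is [10 3 11]. Elementwise product with the kernel and sum: 10·-1 + 11·1.
Output[0,1]: The receptive field on the input at this output position is [11 4 9]. Elementwise product with the kernel and sum: 11·-1 + 9·1.

1 -2
1 6
9 -10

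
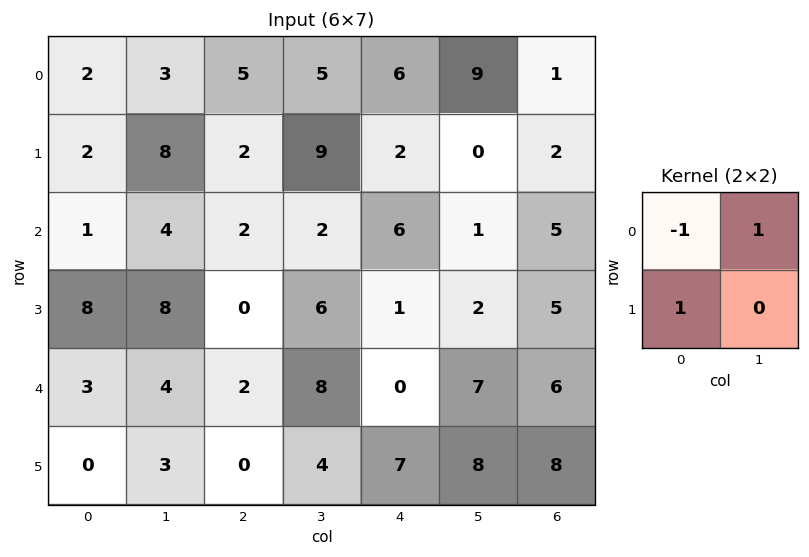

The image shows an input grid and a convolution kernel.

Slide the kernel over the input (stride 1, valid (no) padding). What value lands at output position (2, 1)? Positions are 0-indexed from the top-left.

6

The receptive field on the input at this output position is [4 2 / 8 0]. Elementwise product with the kernel and sum: 4·-1 + 2·1 + 8·1.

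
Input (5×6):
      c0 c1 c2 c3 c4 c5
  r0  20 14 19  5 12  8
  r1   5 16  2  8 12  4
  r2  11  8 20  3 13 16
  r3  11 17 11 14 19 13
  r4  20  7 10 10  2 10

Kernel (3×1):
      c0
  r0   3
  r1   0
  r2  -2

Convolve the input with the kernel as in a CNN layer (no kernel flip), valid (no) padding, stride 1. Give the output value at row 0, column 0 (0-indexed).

38

The receptive field on the input at this output position is [20 / 5 / 11]. Elementwise product with the kernel and sum: 20·3 + 11·-2.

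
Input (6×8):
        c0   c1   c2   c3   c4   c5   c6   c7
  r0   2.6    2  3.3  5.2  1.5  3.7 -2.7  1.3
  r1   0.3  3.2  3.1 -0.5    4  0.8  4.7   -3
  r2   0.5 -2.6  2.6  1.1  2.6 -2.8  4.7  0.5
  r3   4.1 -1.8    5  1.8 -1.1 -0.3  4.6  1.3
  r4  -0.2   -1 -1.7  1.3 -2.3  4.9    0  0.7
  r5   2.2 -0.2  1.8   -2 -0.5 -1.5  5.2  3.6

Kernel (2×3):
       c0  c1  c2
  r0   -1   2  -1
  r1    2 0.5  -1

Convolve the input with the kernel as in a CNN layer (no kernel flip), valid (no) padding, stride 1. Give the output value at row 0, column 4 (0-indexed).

12.3

The receptive field on the input at this output position is [1.5 3.7 -2.7 / 4 0.8 4.7]. Elementwise product with the kernel and sum: 1.5·-1 + 3.7·2 + -2.7·-1 + 4·2 + 0.8·0.5 + 4.7·-1.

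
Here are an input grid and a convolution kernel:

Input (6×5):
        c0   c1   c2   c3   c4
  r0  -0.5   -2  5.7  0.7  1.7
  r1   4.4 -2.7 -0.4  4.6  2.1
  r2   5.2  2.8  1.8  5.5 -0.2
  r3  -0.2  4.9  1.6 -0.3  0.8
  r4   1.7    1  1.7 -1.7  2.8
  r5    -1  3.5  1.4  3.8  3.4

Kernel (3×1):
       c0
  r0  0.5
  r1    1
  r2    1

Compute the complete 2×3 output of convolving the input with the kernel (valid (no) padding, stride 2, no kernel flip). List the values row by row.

Output[0,0]: The receptive field on the input at this output position is [-0.5 / 4.4 / 5.2]. Elementwise product with the kernel and sum: -0.5·0.5 + 4.4·1 + 5.2·1.

9.35 4.25 2.75
4.1 4.2 3.5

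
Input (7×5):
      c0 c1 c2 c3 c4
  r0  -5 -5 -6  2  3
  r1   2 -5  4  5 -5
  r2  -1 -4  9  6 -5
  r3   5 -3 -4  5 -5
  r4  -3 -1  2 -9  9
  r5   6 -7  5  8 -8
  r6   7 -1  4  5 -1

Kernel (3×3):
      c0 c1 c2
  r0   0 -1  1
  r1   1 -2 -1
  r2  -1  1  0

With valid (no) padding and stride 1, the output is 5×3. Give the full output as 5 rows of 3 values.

Output[0,0]: The receptive field on the input at this output position is [-5 -5 -6 / 2 -5 4 / -1 -4 9]. Elementwise product with the kernel and sum: -5·-1 + -6·1 + 2·1 + -5·-2 + 4·-1 + -1·-1 + -4·1.

4 3 -3
-1 -28 1
30 0 -31
-17 25 4
10 -31 16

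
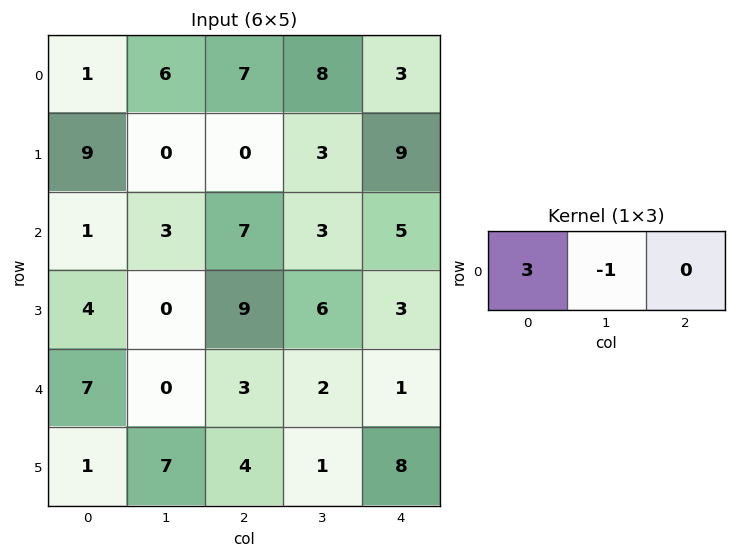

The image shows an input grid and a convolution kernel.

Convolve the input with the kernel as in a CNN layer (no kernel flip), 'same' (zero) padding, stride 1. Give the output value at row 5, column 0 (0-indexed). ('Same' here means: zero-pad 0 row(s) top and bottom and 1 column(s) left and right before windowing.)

The receptive field on the zero-padded input at this output position is [0 1 7]. Elementwise product with the kernel and sum: 0·3 + 1·-1.

-1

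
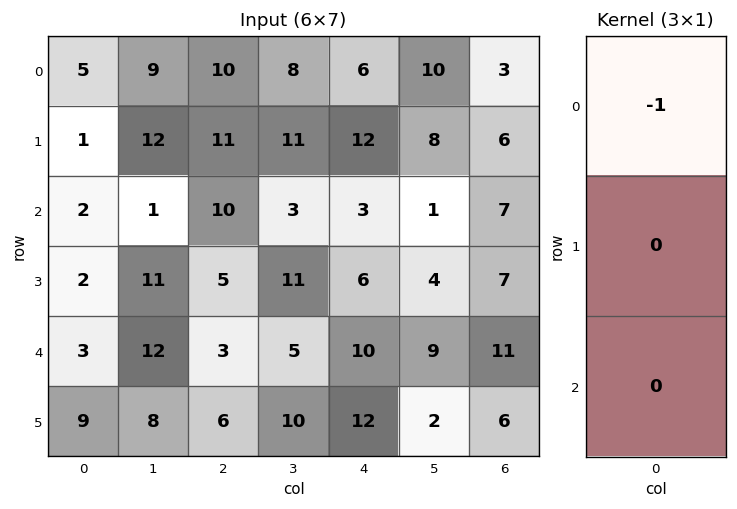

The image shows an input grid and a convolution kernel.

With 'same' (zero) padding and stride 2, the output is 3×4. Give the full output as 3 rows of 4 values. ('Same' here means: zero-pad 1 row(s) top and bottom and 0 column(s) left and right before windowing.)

Output[0,0]: The receptive field on the zero-padded input at this output position is [0 / 5 / 1]. Elementwise product with the kernel and sum: 0·-1.

0 0 0 0
-1 -11 -12 -6
-2 -5 -6 -7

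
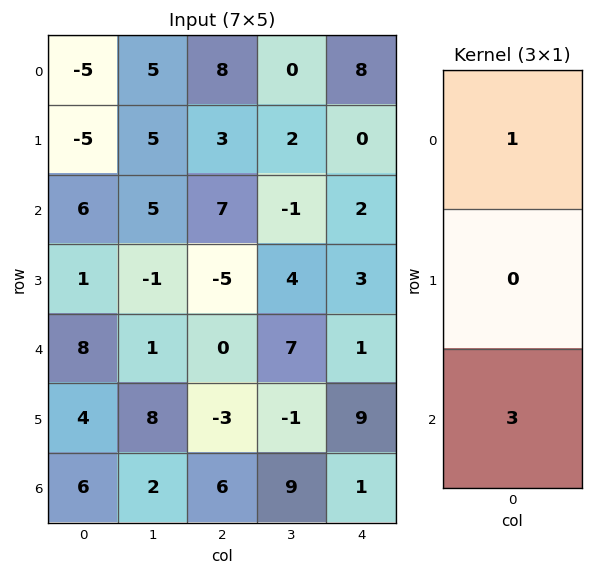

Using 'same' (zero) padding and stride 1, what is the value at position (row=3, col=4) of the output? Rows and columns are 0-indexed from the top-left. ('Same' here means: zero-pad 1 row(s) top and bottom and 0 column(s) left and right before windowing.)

The receptive field on the zero-padded input at this output position is [2 / 3 / 1]. Elementwise product with the kernel and sum: 2·1 + 1·3.

5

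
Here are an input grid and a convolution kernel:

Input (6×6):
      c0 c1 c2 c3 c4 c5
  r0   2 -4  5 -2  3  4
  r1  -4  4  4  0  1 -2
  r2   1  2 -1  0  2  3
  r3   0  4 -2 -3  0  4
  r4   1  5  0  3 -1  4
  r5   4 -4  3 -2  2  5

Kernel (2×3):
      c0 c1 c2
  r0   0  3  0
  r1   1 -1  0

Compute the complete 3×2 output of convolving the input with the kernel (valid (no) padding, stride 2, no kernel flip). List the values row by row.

Output[0,0]: The receptive field on the input at this output position is [2 -4 5 / -4 4 4]. Elementwise product with the kernel and sum: -4·3 + -4·1 + 4·-1.
Output[0,1]: The receptive field on the input at this output position is [5 -2 3 / 4 0 1]. Elementwise product with the kernel and sum: -2·3 + 4·1 + 0·-1.

-20 -2
2 1
23 14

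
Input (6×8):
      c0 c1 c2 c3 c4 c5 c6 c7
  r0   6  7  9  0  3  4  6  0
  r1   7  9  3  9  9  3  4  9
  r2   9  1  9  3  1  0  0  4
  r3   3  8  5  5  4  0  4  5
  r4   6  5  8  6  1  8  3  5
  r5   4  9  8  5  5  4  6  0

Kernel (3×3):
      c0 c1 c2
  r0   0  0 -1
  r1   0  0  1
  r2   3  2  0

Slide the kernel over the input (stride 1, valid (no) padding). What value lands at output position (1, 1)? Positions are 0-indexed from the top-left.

28

The receptive field on the input at this output position is [9 3 9 / 1 9 3 / 8 5 5]. Elementwise product with the kernel and sum: 9·-1 + 3·1 + 8·3 + 5·2.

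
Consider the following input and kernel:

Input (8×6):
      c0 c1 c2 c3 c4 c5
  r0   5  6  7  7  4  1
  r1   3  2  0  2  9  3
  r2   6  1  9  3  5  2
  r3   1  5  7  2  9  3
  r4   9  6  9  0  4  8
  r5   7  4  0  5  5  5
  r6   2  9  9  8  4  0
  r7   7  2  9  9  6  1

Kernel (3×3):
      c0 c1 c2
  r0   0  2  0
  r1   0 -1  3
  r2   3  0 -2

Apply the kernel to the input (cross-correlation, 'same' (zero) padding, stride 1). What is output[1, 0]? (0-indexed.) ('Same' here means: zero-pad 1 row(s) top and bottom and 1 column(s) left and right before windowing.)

The receptive field on the zero-padded input at this output position is [0 5 6 / 0 3 2 / 0 6 1]. Elementwise product with the kernel and sum: 5·2 + 3·-1 + 2·3 + 0·3 + 1·-2.

11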